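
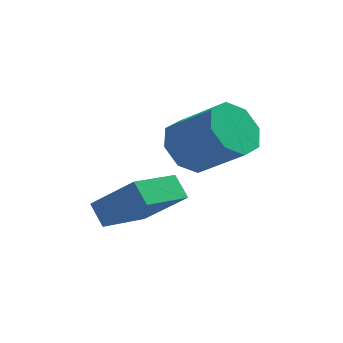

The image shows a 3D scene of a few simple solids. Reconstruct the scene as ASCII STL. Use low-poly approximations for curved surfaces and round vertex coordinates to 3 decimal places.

solid 
facet normal -0.733 0.317 -0.602
outer loop
vertex 2.246 -1.078 2.107
vertex 1.694 -1.776 2.411
vertex 1.855 -0.891 2.681
endloop
endfacet
facet normal 0.410 0.912 -0.018
outer loop
vertex 2.246 -1.078 2.107
vertex 1.855 -0.891 2.681
vertex 3.557 -1.646 3.185
endloop
endfacet
facet normal 0.410 0.912 -0.020
outer loop
vertex 3.557 -1.646 3.185
vertex 1.855 -0.891 2.681
vertex 3.167 -1.458 3.759
endloop
endfacet
facet normal 0.733 -0.317 0.602
outer loop
vertex 3.557 -1.646 3.185
vertex 3.167 -1.458 3.759
vertex 3.006 -2.344 3.489
endloop
endfacet
facet normal -0.733 0.317 -0.602
outer loop
vertex 1.855 -0.891 2.681
vertex 1.694 -1.776 2.411
vertex 1.37 -1.222 3.097
endloop
endfacet
facet normal -0.094 0.830 0.551
outer loop
vertex 1.855 -0.891 2.681
vertex 1.37 -1.222 3.097
vertex 3.167 -1.458 3.759
endloop
endfacet
facet normal -0.094 0.830 0.551
outer loop
vertex 3.167 -1.458 3.759
vertex 1.37 -1.222 3.097
vertex 2.682 -1.789 4.175
endloop
endfacet
facet normal 0.733 -0.317 0.602
outer loop
vertex 3.167 -1.458 3.759
vertex 2.682 -1.789 4.175
vertex 3.006 -2.344 3.489
endloop
endfacet
facet normal -0.733 0.317 -0.602
outer loop
vertex 1.37 -1.222 3.097
vertex 1.694 -1.776 2.411
vertex 1.075 -1.878 3.111
endloop
endfacet
facet normal -0.543 0.261 0.798
outer loop
vertex 1.37 -1.222 3.097
vertex 1.075 -1.878 3.111
vertex 2.682 -1.789 4.175
endloop
endfacet
facet normal -0.543 0.261 0.798
outer loop
vertex 2.682 -1.789 4.175
vertex 1.075 -1.878 3.111
vertex 2.387 -2.445 4.189
endloop
endfacet
facet normal 0.733 -0.317 0.602
outer loop
vertex 2.682 -1.789 4.175
vertex 2.387 -2.445 4.189
vertex 3.006 -2.344 3.489
endloop
endfacet
facet normal -0.733 0.316 -0.602
outer loop
vertex 1.075 -1.878 3.111
vertex 1.694 -1.776 2.411
vertex 1.143 -2.474 2.715
endloop
endfacet
facet normal -0.674 -0.461 0.578
outer loop
vertex 1.075 -1.878 3.111
vertex 1.143 -2.474 2.715
vertex 2.387 -2.445 4.189
endloop
endfacet
facet normal -0.674 -0.459 0.578
outer loop
vertex 2.387 -2.445 4.189
vertex 1.143 -2.474 2.715
vertex 2.454 -3.042 3.793
endloop
endfacet
facet normal 0.733 -0.317 0.602
outer loop
vertex 2.387 -2.445 4.189
vertex 2.454 -3.042 3.793
vertex 3.006 -2.344 3.489
endloop
endfacet
facet normal -0.733 0.317 -0.602
outer loop
vertex 1.143 -2.474 2.715
vertex 1.694 -1.776 2.411
vertex 1.533 -2.662 2.141
endloop
endfacet
facet normal -0.411 -0.911 0.019
outer loop
vertex 1.143 -2.474 2.715
vertex 1.533 -2.662 2.141
vertex 2.454 -3.042 3.793
endloop
endfacet
facet normal -0.409 -0.912 0.018
outer loop
vertex 2.454 -3.042 3.793
vertex 1.533 -2.662 2.141
vertex 2.845 -3.229 3.219
endloop
endfacet
facet normal 0.733 -0.317 0.602
outer loop
vertex 2.454 -3.042 3.793
vertex 2.845 -3.229 3.219
vertex 3.006 -2.344 3.489
endloop
endfacet
facet normal -0.733 0.317 -0.602
outer loop
vertex 1.533 -2.662 2.141
vertex 1.694 -1.776 2.411
vertex 2.018 -2.331 1.725
endloop
endfacet
facet normal 0.094 -0.830 -0.551
outer loop
vertex 1.533 -2.662 2.141
vertex 2.018 -2.331 1.725
vertex 2.845 -3.229 3.219
endloop
endfacet
facet normal 0.094 -0.830 -0.551
outer loop
vertex 2.845 -3.229 3.219
vertex 2.018 -2.331 1.725
vertex 3.33 -2.898 2.803
endloop
endfacet
facet normal 0.733 -0.317 0.602
outer loop
vertex 2.845 -3.229 3.219
vertex 3.33 -2.898 2.803
vertex 3.006 -2.344 3.489
endloop
endfacet
facet normal -0.733 0.317 -0.602
outer loop
vertex 2.018 -2.331 1.725
vertex 1.694 -1.776 2.411
vertex 2.313 -1.675 1.711
endloop
endfacet
facet normal 0.543 -0.261 -0.798
outer loop
vertex 2.018 -2.331 1.725
vertex 2.313 -1.675 1.711
vertex 3.33 -2.898 2.803
endloop
endfacet
facet normal 0.543 -0.261 -0.798
outer loop
vertex 3.33 -2.898 2.803
vertex 2.313 -1.675 1.711
vertex 3.625 -2.242 2.789
endloop
endfacet
facet normal 0.733 -0.317 0.602
outer loop
vertex 3.33 -2.898 2.803
vertex 3.625 -2.242 2.789
vertex 3.006 -2.344 3.489
endloop
endfacet
facet normal -0.733 0.317 -0.602
outer loop
vertex 2.313 -1.675 1.711
vertex 1.694 -1.776 2.411
vertex 2.246 -1.078 2.107
endloop
endfacet
facet normal 0.674 0.459 -0.579
outer loop
vertex 2.313 -1.675 1.711
vertex 2.246 -1.078 2.107
vertex 3.625 -2.242 2.789
endloop
endfacet
facet normal 0.674 0.461 -0.577
outer loop
vertex 3.625 -2.242 2.789
vertex 2.246 -1.078 2.107
vertex 3.557 -1.646 3.185
endloop
endfacet
facet normal 0.733 -0.316 0.602
outer loop
vertex 3.625 -2.242 2.789
vertex 3.557 -1.646 3.185
vertex 3.006 -2.344 3.489
endloop
endfacet
facet normal -0.495 -0.830 0.259
outer loop
vertex 0.526 -3.602 1.946
vertex -0.717 -3.221 0.791
vertex 0.942 -4.034 1.357
endloop
endfacet
facet normal 0.715 -0.218 0.665
outer loop
vertex 1.797 -2.599 0.909
vertex 0.526 -3.602 1.946
vertex 0.942 -4.034 1.357
endloop
endfacet
facet normal -0.495 -0.829 0.260
outer loop
vertex 0.942 -4.034 1.357
vertex -0.717 -3.221 0.791
vertex -0.302 -3.653 0.202
endloop
endfacet
facet normal 0.494 -0.513 -0.702
outer loop
vertex -0.302 -3.653 0.202
vertex 1.797 -2.599 0.909
vertex 0.942 -4.034 1.357
endloop
endfacet
facet normal -0.494 0.514 0.701
outer loop
vertex 0.526 -3.602 1.946
vertex 0.138 -1.786 0.343
vertex -0.717 -3.221 0.791
endloop
endfacet
facet normal 0.715 -0.219 0.664
outer loop
vertex 1.382 -2.167 1.498
vertex 0.526 -3.602 1.946
vertex 1.797 -2.599 0.909
endloop
endfacet
facet normal -0.494 0.514 0.702
outer loop
vertex 1.382 -2.167 1.498
vertex 0.138 -1.786 0.343
vertex 0.526 -3.602 1.946
endloop
endfacet
facet normal -0.715 0.219 -0.664
outer loop
vertex -0.717 -3.221 0.791
vertex 0.138 -1.786 0.343
vertex -0.302 -3.653 0.202
endloop
endfacet
facet normal 0.494 -0.514 -0.701
outer loop
vertex 0.554 -2.218 -0.246
vertex 1.797 -2.599 0.909
vertex -0.302 -3.653 0.202
endloop
endfacet
facet normal -0.714 0.219 -0.665
outer loop
vertex -0.302 -3.653 0.202
vertex 0.138 -1.786 0.343
vertex 0.554 -2.218 -0.246
endloop
endfacet
facet normal 0.495 0.829 -0.259
outer loop
vertex 0.554 -2.218 -0.246
vertex 1.382 -2.167 1.498
vertex 1.797 -2.599 0.909
endloop
endfacet
facet normal 0.495 0.830 -0.259
outer loop
vertex 0.138 -1.786 0.343
vertex 1.382 -2.167 1.498
vertex 0.554 -2.218 -0.246
endloop
endfacet

endsolid


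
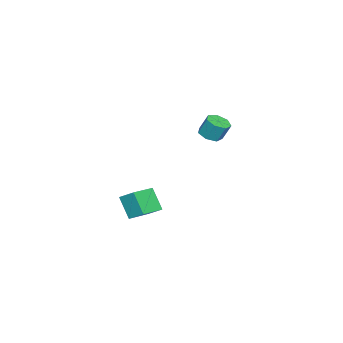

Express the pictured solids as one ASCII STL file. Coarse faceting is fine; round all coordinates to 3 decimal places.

solid 
facet normal -0.917 0.360 -0.174
outer loop
vertex 2.604 0.632 -2.489
vertex 3.123 1.36 -3.718
vertex 2.375 -0.248 -3.107
endloop
endfacet
facet normal -0.341 -0.479 0.809
outer loop
vertex 3.777 -0.8 -2.842
vertex 2.604 0.632 -2.489
vertex 2.375 -0.248 -3.107
endloop
endfacet
facet normal -0.917 0.360 -0.174
outer loop
vertex 2.375 -0.248 -3.107
vertex 3.123 1.36 -3.718
vertex 2.894 0.48 -4.336
endloop
endfacet
facet normal -0.209 -0.800 -0.562
outer loop
vertex 2.894 0.48 -4.336
vertex 3.777 -0.8 -2.842
vertex 2.375 -0.248 -3.107
endloop
endfacet
facet normal 0.209 0.800 0.562
outer loop
vertex 2.604 0.632 -2.489
vertex 4.525 0.808 -3.453
vertex 3.123 1.36 -3.718
endloop
endfacet
facet normal -0.341 -0.479 0.809
outer loop
vertex 4.006 0.08 -2.224
vertex 2.604 0.632 -2.489
vertex 3.777 -0.8 -2.842
endloop
endfacet
facet normal 0.209 0.800 0.562
outer loop
vertex 4.006 0.08 -2.224
vertex 4.525 0.808 -3.453
vertex 2.604 0.632 -2.489
endloop
endfacet
facet normal 0.341 0.479 -0.809
outer loop
vertex 3.123 1.36 -3.718
vertex 4.525 0.808 -3.453
vertex 2.894 0.48 -4.336
endloop
endfacet
facet normal -0.209 -0.800 -0.562
outer loop
vertex 4.296 -0.072 -4.071
vertex 3.777 -0.8 -2.842
vertex 2.894 0.48 -4.336
endloop
endfacet
facet normal 0.341 0.479 -0.809
outer loop
vertex 2.894 0.48 -4.336
vertex 4.525 0.808 -3.453
vertex 4.296 -0.072 -4.071
endloop
endfacet
facet normal 0.917 -0.360 0.174
outer loop
vertex 4.296 -0.072 -4.071
vertex 4.006 0.08 -2.224
vertex 3.777 -0.8 -2.842
endloop
endfacet
facet normal 0.917 -0.360 0.174
outer loop
vertex 4.525 0.808 -3.453
vertex 4.006 0.08 -2.224
vertex 4.296 -0.072 -4.071
endloop
endfacet
facet normal 0.004 -0.422 -0.907
outer loop
vertex -3.357 2.267 -1.504
vertex -3.828 1.726 -1.254
vertex -4.0 2.397 -1.567
endloop
endfacet
facet normal 0.219 0.884 -0.412
outer loop
vertex -3.357 2.267 -1.504
vertex -4.0 2.397 -1.567
vertex -3.361 2.775 -0.417
endloop
endfacet
facet normal 0.218 0.885 -0.412
outer loop
vertex -3.361 2.775 -0.417
vertex -4.0 2.397 -1.567
vertex -4.004 2.904 -0.48
endloop
endfacet
facet normal -0.004 0.424 0.906
outer loop
vertex -3.361 2.775 -0.417
vertex -4.004 2.904 -0.48
vertex -3.832 2.234 -0.166
endloop
endfacet
facet normal 0.003 -0.422 -0.907
outer loop
vertex -4.0 2.397 -1.567
vertex -3.828 1.726 -1.254
vertex -4.514 2.022 -1.394
endloop
endfacet
facet normal -0.626 0.706 -0.331
outer loop
vertex -4.0 2.397 -1.567
vertex -4.514 2.022 -1.394
vertex -4.004 2.904 -0.48
endloop
endfacet
facet normal -0.627 0.705 -0.331
outer loop
vertex -4.004 2.904 -0.48
vertex -4.514 2.022 -1.394
vertex -4.518 2.529 -0.306
endloop
endfacet
facet normal -0.003 0.424 0.906
outer loop
vertex -4.004 2.904 -0.48
vertex -4.518 2.529 -0.306
vertex -3.832 2.234 -0.166
endloop
endfacet
facet normal 0.003 -0.423 -0.906
outer loop
vertex -4.514 2.022 -1.394
vertex -3.828 1.726 -1.254
vertex -4.511 1.424 -1.115
endloop
endfacet
facet normal -1.000 -0.006 -0.001
outer loop
vertex -4.514 2.022 -1.394
vertex -4.511 1.424 -1.115
vertex -4.518 2.529 -0.306
endloop
endfacet
facet normal -1.000 -0.006 -0.001
outer loop
vertex -4.518 2.529 -0.306
vertex -4.511 1.424 -1.115
vertex -4.515 1.931 -0.028
endloop
endfacet
facet normal -0.004 0.422 0.907
outer loop
vertex -4.518 2.529 -0.306
vertex -4.515 1.931 -0.028
vertex -3.832 2.234 -0.166
endloop
endfacet
facet normal 0.002 -0.423 -0.906
outer loop
vertex -4.511 1.424 -1.115
vertex -3.828 1.726 -1.254
vertex -3.994 1.054 -0.941
endloop
endfacet
facet normal -0.620 -0.712 0.330
outer loop
vertex -4.511 1.424 -1.115
vertex -3.994 1.054 -0.941
vertex -4.515 1.931 -0.028
endloop
endfacet
facet normal -0.621 -0.712 0.329
outer loop
vertex -4.515 1.931 -0.028
vertex -3.994 1.054 -0.941
vertex -3.998 1.561 0.147
endloop
endfacet
facet normal -0.004 0.423 0.906
outer loop
vertex -4.515 1.931 -0.028
vertex -3.998 1.561 0.147
vertex -3.832 2.234 -0.166
endloop
endfacet
facet normal 0.003 -0.423 -0.906
outer loop
vertex -3.994 1.054 -0.941
vertex -3.828 1.726 -1.254
vertex -3.352 1.19 -1.002
endloop
endfacet
facet normal 0.226 -0.883 0.412
outer loop
vertex -3.994 1.054 -0.941
vertex -3.352 1.19 -1.002
vertex -3.998 1.561 0.147
endloop
endfacet
facet normal 0.227 -0.882 0.413
outer loop
vertex -3.998 1.561 0.147
vertex -3.352 1.19 -1.002
vertex -3.356 1.698 0.086
endloop
endfacet
facet normal -0.004 0.423 0.906
outer loop
vertex -3.998 1.561 0.147
vertex -3.356 1.698 0.086
vertex -3.832 2.234 -0.166
endloop
endfacet
facet normal 0.003 -0.423 -0.906
outer loop
vertex -3.352 1.19 -1.002
vertex -3.828 1.726 -1.254
vertex -3.068 1.73 -1.253
endloop
endfacet
facet normal 0.903 -0.389 0.185
outer loop
vertex -3.352 1.19 -1.002
vertex -3.068 1.73 -1.253
vertex -3.356 1.698 0.086
endloop
endfacet
facet normal 0.903 -0.389 0.185
outer loop
vertex -3.356 1.698 0.086
vertex -3.068 1.73 -1.253
vertex -3.072 2.238 -0.165
endloop
endfacet
facet normal -0.003 0.423 0.906
outer loop
vertex -3.356 1.698 0.086
vertex -3.072 2.238 -0.165
vertex -3.832 2.234 -0.166
endloop
endfacet
facet normal 0.003 -0.422 -0.907
outer loop
vertex -3.068 1.73 -1.253
vertex -3.828 1.726 -1.254
vertex -3.357 2.267 -1.504
endloop
endfacet
facet normal 0.899 0.398 -0.183
outer loop
vertex -3.068 1.73 -1.253
vertex -3.357 2.267 -1.504
vertex -3.072 2.238 -0.165
endloop
endfacet
facet normal 0.899 0.398 -0.183
outer loop
vertex -3.072 2.238 -0.165
vertex -3.357 2.267 -1.504
vertex -3.361 2.775 -0.417
endloop
endfacet
facet normal -0.003 0.423 0.906
outer loop
vertex -3.072 2.238 -0.165
vertex -3.361 2.775 -0.417
vertex -3.832 2.234 -0.166
endloop
endfacet

endsolid


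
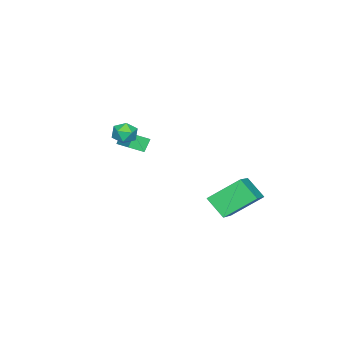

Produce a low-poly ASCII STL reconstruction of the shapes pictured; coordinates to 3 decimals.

solid 
facet normal -0.161 0.984 0.076
outer loop
vertex 1.95 -0.908 2.237
vertex 1.579 -1.012 2.801
vertex 2.252 -0.906 2.85
endloop
endfacet
facet normal 0.468 0.852 -0.234
outer loop
vertex 1.95 -0.908 2.237
vertex 2.252 -0.906 2.85
vertex 2.554 -1.217 2.321
endloop
endfacet
facet normal 0.348 0.459 -0.817
outer loop
vertex 1.95 -0.908 2.237
vertex 2.554 -1.217 2.321
vertex 2.067 -1.515 1.946
endloop
endfacet
facet normal -0.353 0.348 -0.868
outer loop
vertex 1.95 -0.908 2.237
vertex 2.067 -1.515 1.946
vertex 1.464 -1.388 2.242
endloop
endfacet
facet normal -0.668 0.674 -0.316
outer loop
vertex 1.95 -0.908 2.237
vertex 1.464 -1.388 2.242
vertex 1.579 -1.012 2.801
endloop
endfacet
facet normal 0.859 0.463 0.218
outer loop
vertex 2.554 -1.217 2.321
vertex 2.252 -0.906 2.85
vertex 2.556 -1.512 2.938
endloop
endfacet
facet normal -0.159 0.676 0.720
outer loop
vertex 2.252 -0.906 2.85
vertex 1.579 -1.012 2.801
vertex 1.953 -1.385 3.234
endloop
endfacet
facet normal -0.981 0.173 0.086
outer loop
vertex 1.579 -1.012 2.801
vertex 1.464 -1.388 2.242
vertex 1.466 -1.683 2.859
endloop
endfacet
facet normal -0.471 -0.354 -0.808
outer loop
vertex 1.464 -1.388 2.242
vertex 2.067 -1.515 1.946
vertex 1.768 -1.994 2.33
endloop
endfacet
facet normal 0.666 -0.175 -0.726
outer loop
vertex 2.067 -1.515 1.946
vertex 2.554 -1.217 2.321
vertex 2.441 -1.888 2.379
endloop
endfacet
facet normal 0.353 -0.348 0.868
outer loop
vertex 2.07 -1.992 2.943
vertex 2.556 -1.512 2.938
vertex 1.953 -1.385 3.234
endloop
endfacet
facet normal -0.348 -0.459 0.817
outer loop
vertex 2.07 -1.992 2.943
vertex 1.953 -1.385 3.234
vertex 1.466 -1.683 2.859
endloop
endfacet
facet normal -0.468 -0.852 0.234
outer loop
vertex 2.07 -1.992 2.943
vertex 1.466 -1.683 2.859
vertex 1.768 -1.994 2.33
endloop
endfacet
facet normal 0.161 -0.984 -0.076
outer loop
vertex 2.07 -1.992 2.943
vertex 1.768 -1.994 2.33
vertex 2.441 -1.888 2.379
endloop
endfacet
facet normal 0.668 -0.674 0.316
outer loop
vertex 2.07 -1.992 2.943
vertex 2.441 -1.888 2.379
vertex 2.556 -1.512 2.938
endloop
endfacet
facet normal 0.471 0.354 0.808
outer loop
vertex 1.953 -1.385 3.234
vertex 2.556 -1.512 2.938
vertex 2.252 -0.906 2.85
endloop
endfacet
facet normal -0.666 0.175 0.726
outer loop
vertex 1.466 -1.683 2.859
vertex 1.953 -1.385 3.234
vertex 1.579 -1.012 2.801
endloop
endfacet
facet normal -0.859 -0.463 -0.218
outer loop
vertex 1.768 -1.994 2.33
vertex 1.466 -1.683 2.859
vertex 1.464 -1.388 2.242
endloop
endfacet
facet normal 0.159 -0.676 -0.720
outer loop
vertex 2.441 -1.888 2.379
vertex 1.768 -1.994 2.33
vertex 2.067 -1.515 1.946
endloop
endfacet
facet normal 0.981 -0.173 -0.086
outer loop
vertex 2.556 -1.512 2.938
vertex 2.441 -1.888 2.379
vertex 2.554 -1.217 2.321
endloop
endfacet
facet normal -0.553 0.090 0.828
outer loop
vertex -0.238 -2.252 1.29
vertex -0.696 -1.641 0.918
vertex -1.598 -3.726 0.542
endloop
endfacet
facet normal 0.539 -0.720 0.437
outer loop
vertex -1.144 -3.799 -0.138
vertex -0.238 -2.252 1.29
vertex -1.598 -3.726 0.542
endloop
endfacet
facet normal -0.554 0.090 0.828
outer loop
vertex -1.598 -3.726 0.542
vertex -0.696 -1.641 0.918
vertex -2.056 -3.114 0.169
endloop
endfacet
facet normal -0.635 -0.689 -0.350
outer loop
vertex -2.056 -3.114 0.169
vertex -1.144 -3.799 -0.138
vertex -1.598 -3.726 0.542
endloop
endfacet
facet normal 0.635 0.689 0.350
outer loop
vertex -0.238 -2.252 1.29
vertex -0.242 -1.714 0.238
vertex -0.696 -1.641 0.918
endloop
endfacet
facet normal 0.538 -0.720 0.438
outer loop
vertex 0.216 -2.326 0.611
vertex -0.238 -2.252 1.29
vertex -1.144 -3.799 -0.138
endloop
endfacet
facet normal 0.635 0.689 0.350
outer loop
vertex 0.216 -2.326 0.611
vertex -0.242 -1.714 0.238
vertex -0.238 -2.252 1.29
endloop
endfacet
facet normal -0.539 0.720 -0.437
outer loop
vertex -0.696 -1.641 0.918
vertex -0.242 -1.714 0.238
vertex -2.056 -3.114 0.169
endloop
endfacet
facet normal -0.635 -0.689 -0.350
outer loop
vertex -1.602 -3.188 -0.51
vertex -1.144 -3.799 -0.138
vertex -2.056 -3.114 0.169
endloop
endfacet
facet normal -0.539 0.719 -0.439
outer loop
vertex -2.056 -3.114 0.169
vertex -0.242 -1.714 0.238
vertex -1.602 -3.188 -0.51
endloop
endfacet
facet normal 0.553 -0.090 -0.828
outer loop
vertex -1.602 -3.188 -0.51
vertex 0.216 -2.326 0.611
vertex -1.144 -3.799 -0.138
endloop
endfacet
facet normal 0.553 -0.090 -0.828
outer loop
vertex -0.242 -1.714 0.238
vertex 0.216 -2.326 0.611
vertex -1.602 -3.188 -0.51
endloop
endfacet
facet normal -0.870 -0.235 -0.433
outer loop
vertex -2.546 2.649 -1.501
vertex -2.351 3.638 -2.429
vertex -1.617 1.366 -2.671
endloop
endfacet
facet normal -0.142 -0.721 0.678
outer loop
vertex 0.071 1.822 -1.831
vertex -2.546 2.649 -1.501
vertex -1.617 1.366 -2.671
endloop
endfacet
facet normal -0.870 -0.235 -0.433
outer loop
vertex -1.617 1.366 -2.671
vertex -2.351 3.638 -2.429
vertex -1.422 2.354 -3.6
endloop
endfacet
facet normal 0.472 -0.652 -0.594
outer loop
vertex -1.422 2.354 -3.6
vertex 0.071 1.822 -1.831
vertex -1.617 1.366 -2.671
endloop
endfacet
facet normal -0.472 0.651 0.595
outer loop
vertex -2.546 2.649 -1.501
vertex -0.663 4.094 -1.589
vertex -2.351 3.638 -2.429
endloop
endfacet
facet normal -0.142 -0.721 0.678
outer loop
vertex -0.858 3.106 -0.66
vertex -2.546 2.649 -1.501
vertex 0.071 1.822 -1.831
endloop
endfacet
facet normal -0.472 0.652 0.594
outer loop
vertex -0.858 3.106 -0.66
vertex -0.663 4.094 -1.589
vertex -2.546 2.649 -1.501
endloop
endfacet
facet normal 0.142 0.721 -0.678
outer loop
vertex -2.351 3.638 -2.429
vertex -0.663 4.094 -1.589
vertex -1.422 2.354 -3.6
endloop
endfacet
facet normal 0.472 -0.651 -0.594
outer loop
vertex 0.266 2.811 -2.759
vertex 0.071 1.822 -1.831
vertex -1.422 2.354 -3.6
endloop
endfacet
facet normal 0.142 0.721 -0.678
outer loop
vertex -1.422 2.354 -3.6
vertex -0.663 4.094 -1.589
vertex 0.266 2.811 -2.759
endloop
endfacet
facet normal 0.870 0.235 0.433
outer loop
vertex 0.266 2.811 -2.759
vertex -0.858 3.106 -0.66
vertex 0.071 1.822 -1.831
endloop
endfacet
facet normal 0.870 0.235 0.433
outer loop
vertex -0.663 4.094 -1.589
vertex -0.858 3.106 -0.66
vertex 0.266 2.811 -2.759
endloop
endfacet

endsolid


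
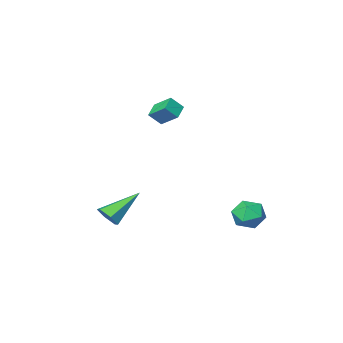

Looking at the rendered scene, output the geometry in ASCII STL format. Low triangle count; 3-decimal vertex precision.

solid 
facet normal -0.663 0.237 -0.710
outer loop
vertex -1.207 0.052 3.613
vertex -0.592 0.574 3.213
vertex -0.845 -0.868 2.969
endloop
endfacet
facet normal -0.683 -0.580 0.444
outer loop
vertex -0.268 -1.074 3.587
vertex -1.207 0.052 3.613
vertex -0.845 -0.868 2.969
endloop
endfacet
facet normal -0.663 0.237 -0.711
outer loop
vertex -0.845 -0.868 2.969
vertex -0.592 0.574 3.213
vertex -0.23 -0.347 2.569
endloop
endfacet
facet normal 0.306 -0.780 -0.546
outer loop
vertex -0.23 -0.347 2.569
vertex -0.268 -1.074 3.587
vertex -0.845 -0.868 2.969
endloop
endfacet
facet normal -0.307 0.780 0.546
outer loop
vertex -1.207 0.052 3.613
vertex -0.015 0.368 3.831
vertex -0.592 0.574 3.213
endloop
endfacet
facet normal -0.683 -0.580 0.445
outer loop
vertex -0.63 -0.153 4.231
vertex -1.207 0.052 3.613
vertex -0.268 -1.074 3.587
endloop
endfacet
facet normal -0.307 0.780 0.545
outer loop
vertex -0.63 -0.153 4.231
vertex -0.015 0.368 3.831
vertex -1.207 0.052 3.613
endloop
endfacet
facet normal 0.683 0.579 -0.445
outer loop
vertex -0.592 0.574 3.213
vertex -0.015 0.368 3.831
vertex -0.23 -0.347 2.569
endloop
endfacet
facet normal 0.307 -0.780 -0.545
outer loop
vertex 0.347 -0.552 3.187
vertex -0.268 -1.074 3.587
vertex -0.23 -0.347 2.569
endloop
endfacet
facet normal 0.682 0.580 -0.445
outer loop
vertex -0.23 -0.347 2.569
vertex -0.015 0.368 3.831
vertex 0.347 -0.552 3.187
endloop
endfacet
facet normal 0.663 -0.236 0.711
outer loop
vertex 0.347 -0.552 3.187
vertex -0.63 -0.153 4.231
vertex -0.268 -1.074 3.587
endloop
endfacet
facet normal 0.663 -0.237 0.711
outer loop
vertex -0.015 0.368 3.831
vertex -0.63 -0.153 4.231
vertex 0.347 -0.552 3.187
endloop
endfacet
facet normal 0.817 0.007 -0.576
outer loop
vertex 3.714 0.978 -1.663
vertex 3.312 0.927 -2.234
vertex 3.484 1.557 -1.982
endloop
endfacet
facet normal 0.224 0.537 0.813
outer loop
vertex 3.714 0.978 -1.663
vertex 3.484 1.557 -1.982
vertex 1.628 0.913 -1.046
endloop
endfacet
facet normal 0.817 0.007 -0.576
outer loop
vertex 3.484 1.557 -1.982
vertex 3.312 0.927 -2.234
vertex 3.082 1.506 -2.553
endloop
endfacet
facet normal -0.276 0.955 0.109
outer loop
vertex 3.484 1.557 -1.982
vertex 3.082 1.506 -2.553
vertex 1.628 0.913 -1.046
endloop
endfacet
facet normal 0.816 0.006 -0.578
outer loop
vertex 3.082 1.506 -2.553
vertex 3.312 0.927 -2.234
vertex 2.909 0.876 -2.804
endloop
endfacet
facet normal -0.731 0.416 -0.541
outer loop
vertex 3.082 1.506 -2.553
vertex 2.909 0.876 -2.804
vertex 1.628 0.913 -1.046
endloop
endfacet
facet normal 0.816 0.007 -0.578
outer loop
vertex 2.909 0.876 -2.804
vertex 3.312 0.927 -2.234
vertex 3.139 0.297 -2.486
endloop
endfacet
facet normal -0.685 -0.540 -0.488
outer loop
vertex 2.909 0.876 -2.804
vertex 3.139 0.297 -2.486
vertex 1.628 0.913 -1.046
endloop
endfacet
facet normal 0.817 0.006 -0.576
outer loop
vertex 3.139 0.297 -2.486
vertex 3.312 0.927 -2.234
vertex 3.541 0.348 -1.915
endloop
endfacet
facet normal -0.185 -0.959 0.216
outer loop
vertex 3.139 0.297 -2.486
vertex 3.541 0.348 -1.915
vertex 1.628 0.913 -1.046
endloop
endfacet
facet normal 0.817 0.006 -0.576
outer loop
vertex 3.541 0.348 -1.915
vertex 3.312 0.927 -2.234
vertex 3.714 0.978 -1.663
endloop
endfacet
facet normal 0.269 -0.421 0.866
outer loop
vertex 3.541 0.348 -1.915
vertex 3.714 0.978 -1.663
vertex 1.628 0.913 -1.046
endloop
endfacet
facet normal -0.466 0.788 -0.402
outer loop
vertex -3.112 3.302 -3.45
vertex -3.873 3.087 -2.989
vertex -3.253 3.645 -2.614
endloop
endfacet
facet normal 0.232 0.913 -0.335
outer loop
vertex -3.112 3.302 -3.45
vertex -3.253 3.645 -2.614
vertex -2.422 3.346 -2.852
endloop
endfacet
facet normal 0.582 0.410 -0.702
outer loop
vertex -3.112 3.302 -3.45
vertex -2.422 3.346 -2.852
vertex -2.528 2.603 -3.374
endloop
endfacet
facet normal 0.099 -0.026 -0.995
outer loop
vertex -3.112 3.302 -3.45
vertex -2.528 2.603 -3.374
vertex -3.425 2.443 -3.459
endloop
endfacet
facet normal -0.549 0.209 -0.809
outer loop
vertex -3.112 3.302 -3.45
vertex -3.425 2.443 -3.459
vertex -3.873 3.087 -2.989
endloop
endfacet
facet normal 0.405 0.843 0.354
outer loop
vertex -2.422 3.346 -2.852
vertex -3.253 3.645 -2.614
vertex -2.755 3.157 -2.021
endloop
endfacet
facet normal -0.727 0.641 0.247
outer loop
vertex -3.253 3.645 -2.614
vertex -3.873 3.087 -2.989
vertex -3.652 2.997 -2.106
endloop
endfacet
facet normal -0.861 -0.298 -0.413
outer loop
vertex -3.873 3.087 -2.989
vertex -3.425 2.443 -3.459
vertex -3.758 2.254 -2.628
endloop
endfacet
facet normal 0.188 -0.675 -0.713
outer loop
vertex -3.425 2.443 -3.459
vertex -2.528 2.603 -3.374
vertex -2.927 1.955 -2.866
endloop
endfacet
facet normal 0.970 0.030 -0.240
outer loop
vertex -2.528 2.603 -3.374
vertex -2.422 3.346 -2.852
vertex -2.307 2.513 -2.491
endloop
endfacet
facet normal -0.099 0.026 0.995
outer loop
vertex -3.068 2.298 -2.03
vertex -2.755 3.157 -2.021
vertex -3.652 2.997 -2.106
endloop
endfacet
facet normal -0.582 -0.410 0.702
outer loop
vertex -3.068 2.298 -2.03
vertex -3.652 2.997 -2.106
vertex -3.758 2.254 -2.628
endloop
endfacet
facet normal -0.232 -0.913 0.335
outer loop
vertex -3.068 2.298 -2.03
vertex -3.758 2.254 -2.628
vertex -2.927 1.955 -2.866
endloop
endfacet
facet normal 0.466 -0.788 0.402
outer loop
vertex -3.068 2.298 -2.03
vertex -2.927 1.955 -2.866
vertex -2.307 2.513 -2.491
endloop
endfacet
facet normal 0.549 -0.209 0.809
outer loop
vertex -3.068 2.298 -2.03
vertex -2.307 2.513 -2.491
vertex -2.755 3.157 -2.021
endloop
endfacet
facet normal -0.188 0.675 0.713
outer loop
vertex -3.652 2.997 -2.106
vertex -2.755 3.157 -2.021
vertex -3.253 3.645 -2.614
endloop
endfacet
facet normal -0.970 -0.030 0.240
outer loop
vertex -3.758 2.254 -2.628
vertex -3.652 2.997 -2.106
vertex -3.873 3.087 -2.989
endloop
endfacet
facet normal -0.405 -0.843 -0.354
outer loop
vertex -2.927 1.955 -2.866
vertex -3.758 2.254 -2.628
vertex -3.425 2.443 -3.459
endloop
endfacet
facet normal 0.727 -0.641 -0.247
outer loop
vertex -2.307 2.513 -2.491
vertex -2.927 1.955 -2.866
vertex -2.528 2.603 -3.374
endloop
endfacet
facet normal 0.861 0.298 0.413
outer loop
vertex -2.755 3.157 -2.021
vertex -2.307 2.513 -2.491
vertex -2.422 3.346 -2.852
endloop
endfacet

endsolid


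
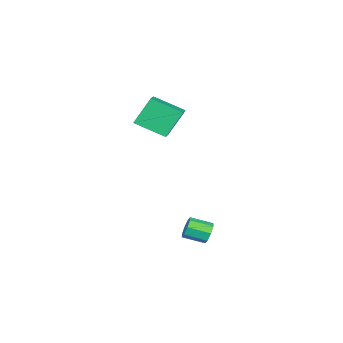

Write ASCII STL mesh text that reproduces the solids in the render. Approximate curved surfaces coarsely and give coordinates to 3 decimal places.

solid 
facet normal -0.467 0.822 -0.328
outer loop
vertex 1.845 2.274 -4.729
vertex 1.472 2.303 -4.125
vertex 2.093 2.568 -4.345
endloop
endfacet
facet normal 0.757 0.181 -0.627
outer loop
vertex 1.845 2.274 -4.729
vertex 2.093 2.568 -4.345
vertex 2.46 1.189 -4.299
endloop
endfacet
facet normal 0.757 0.180 -0.628
outer loop
vertex 2.46 1.189 -4.299
vertex 2.093 2.568 -4.345
vertex 2.709 1.482 -3.915
endloop
endfacet
facet normal 0.466 -0.823 0.325
outer loop
vertex 2.46 1.189 -4.299
vertex 2.709 1.482 -3.915
vertex 2.088 1.217 -3.695
endloop
endfacet
facet normal -0.466 0.822 -0.326
outer loop
vertex 2.093 2.568 -4.345
vertex 1.472 2.303 -4.125
vertex 1.978 2.706 -3.832
endloop
endfacet
facet normal 0.859 0.509 0.056
outer loop
vertex 2.093 2.568 -4.345
vertex 1.978 2.706 -3.832
vertex 2.709 1.482 -3.915
endloop
endfacet
facet normal 0.859 0.509 0.056
outer loop
vertex 2.709 1.482 -3.915
vertex 1.978 2.706 -3.832
vertex 2.594 1.62 -3.402
endloop
endfacet
facet normal 0.466 -0.822 0.326
outer loop
vertex 2.709 1.482 -3.915
vertex 2.594 1.62 -3.402
vertex 2.088 1.217 -3.695
endloop
endfacet
facet normal -0.466 0.822 -0.326
outer loop
vertex 1.978 2.706 -3.832
vertex 1.472 2.303 -4.125
vertex 1.567 2.608 -3.491
endloop
endfacet
facet normal 0.458 0.539 0.707
outer loop
vertex 1.978 2.706 -3.832
vertex 1.567 2.608 -3.491
vertex 2.594 1.62 -3.402
endloop
endfacet
facet normal 0.457 0.539 0.707
outer loop
vertex 2.594 1.62 -3.402
vertex 1.567 2.608 -3.491
vertex 2.182 1.522 -3.061
endloop
endfacet
facet normal 0.466 -0.822 0.327
outer loop
vertex 2.594 1.62 -3.402
vertex 2.182 1.522 -3.061
vertex 2.088 1.217 -3.695
endloop
endfacet
facet normal -0.467 0.822 -0.326
outer loop
vertex 1.567 2.608 -3.491
vertex 1.472 2.303 -4.125
vertex 1.1 2.331 -3.521
endloop
endfacet
facet normal -0.211 0.254 0.944
outer loop
vertex 1.567 2.608 -3.491
vertex 1.1 2.331 -3.521
vertex 2.182 1.522 -3.061
endloop
endfacet
facet normal -0.211 0.254 0.944
outer loop
vertex 2.182 1.522 -3.061
vertex 1.1 2.331 -3.521
vertex 1.715 1.246 -3.091
endloop
endfacet
facet normal 0.465 -0.823 0.327
outer loop
vertex 2.182 1.522 -3.061
vertex 1.715 1.246 -3.091
vertex 2.088 1.217 -3.695
endloop
endfacet
facet normal -0.466 0.823 -0.325
outer loop
vertex 1.1 2.331 -3.521
vertex 1.472 2.303 -4.125
vertex 0.851 2.038 -3.905
endloop
endfacet
facet normal -0.757 -0.180 0.628
outer loop
vertex 1.1 2.331 -3.521
vertex 0.851 2.038 -3.905
vertex 1.715 1.246 -3.091
endloop
endfacet
facet normal -0.757 -0.181 0.628
outer loop
vertex 1.715 1.246 -3.091
vertex 0.851 2.038 -3.905
vertex 1.467 0.952 -3.475
endloop
endfacet
facet normal 0.467 -0.822 0.328
outer loop
vertex 1.715 1.246 -3.091
vertex 1.467 0.952 -3.475
vertex 2.088 1.217 -3.695
endloop
endfacet
facet normal -0.466 0.822 -0.326
outer loop
vertex 0.851 2.038 -3.905
vertex 1.472 2.303 -4.125
vertex 0.966 1.9 -4.418
endloop
endfacet
facet normal -0.859 -0.509 -0.056
outer loop
vertex 0.851 2.038 -3.905
vertex 0.966 1.9 -4.418
vertex 1.467 0.952 -3.475
endloop
endfacet
facet normal -0.859 -0.509 -0.056
outer loop
vertex 1.467 0.952 -3.475
vertex 0.966 1.9 -4.418
vertex 1.582 0.814 -3.988
endloop
endfacet
facet normal 0.466 -0.822 0.326
outer loop
vertex 1.467 0.952 -3.475
vertex 1.582 0.814 -3.988
vertex 2.088 1.217 -3.695
endloop
endfacet
facet normal -0.466 0.822 -0.327
outer loop
vertex 0.966 1.9 -4.418
vertex 1.472 2.303 -4.125
vertex 1.378 1.998 -4.759
endloop
endfacet
facet normal -0.457 -0.539 -0.707
outer loop
vertex 0.966 1.9 -4.418
vertex 1.378 1.998 -4.759
vertex 1.582 0.814 -3.988
endloop
endfacet
facet normal -0.458 -0.539 -0.707
outer loop
vertex 1.582 0.814 -3.988
vertex 1.378 1.998 -4.759
vertex 1.993 0.912 -4.329
endloop
endfacet
facet normal 0.466 -0.822 0.326
outer loop
vertex 1.582 0.814 -3.988
vertex 1.993 0.912 -4.329
vertex 2.088 1.217 -3.695
endloop
endfacet
facet normal -0.465 0.823 -0.327
outer loop
vertex 1.378 1.998 -4.759
vertex 1.472 2.303 -4.125
vertex 1.845 2.274 -4.729
endloop
endfacet
facet normal 0.211 -0.254 -0.944
outer loop
vertex 1.378 1.998 -4.759
vertex 1.845 2.274 -4.729
vertex 1.993 0.912 -4.329
endloop
endfacet
facet normal 0.211 -0.254 -0.944
outer loop
vertex 1.993 0.912 -4.329
vertex 1.845 2.274 -4.729
vertex 2.46 1.189 -4.299
endloop
endfacet
facet normal 0.467 -0.822 0.326
outer loop
vertex 1.993 0.912 -4.329
vertex 2.46 1.189 -4.299
vertex 2.088 1.217 -3.695
endloop
endfacet
facet normal -0.409 0.311 0.858
outer loop
vertex -1.416 -3.068 4.012
vertex -0.255 -2.495 4.358
vertex -1.998 -1.345 3.11
endloop
endfacet
facet normal -0.867 -0.427 -0.257
outer loop
vertex -1.185 -1.965 1.402
vertex -1.416 -3.068 4.012
vertex -1.998 -1.345 3.11
endloop
endfacet
facet normal -0.409 0.312 0.858
outer loop
vertex -1.998 -1.345 3.11
vertex -0.255 -2.495 4.358
vertex -0.837 -0.772 3.455
endloop
endfacet
facet normal -0.287 0.849 -0.445
outer loop
vertex -0.837 -0.772 3.455
vertex -1.185 -1.965 1.402
vertex -1.998 -1.345 3.11
endloop
endfacet
facet normal 0.286 -0.849 0.444
outer loop
vertex -1.416 -3.068 4.012
vertex 0.558 -3.115 2.65
vertex -0.255 -2.495 4.358
endloop
endfacet
facet normal -0.867 -0.428 -0.257
outer loop
vertex -0.603 -3.688 2.305
vertex -1.416 -3.068 4.012
vertex -1.185 -1.965 1.402
endloop
endfacet
facet normal 0.287 -0.849 0.445
outer loop
vertex -0.603 -3.688 2.305
vertex 0.558 -3.115 2.65
vertex -1.416 -3.068 4.012
endloop
endfacet
facet normal 0.867 0.428 0.257
outer loop
vertex -0.255 -2.495 4.358
vertex 0.558 -3.115 2.65
vertex -0.837 -0.772 3.455
endloop
endfacet
facet normal -0.286 0.849 -0.445
outer loop
vertex -0.024 -1.392 1.748
vertex -1.185 -1.965 1.402
vertex -0.837 -0.772 3.455
endloop
endfacet
facet normal 0.867 0.427 0.257
outer loop
vertex -0.837 -0.772 3.455
vertex 0.558 -3.115 2.65
vertex -0.024 -1.392 1.748
endloop
endfacet
facet normal 0.409 -0.311 -0.858
outer loop
vertex -0.024 -1.392 1.748
vertex -0.603 -3.688 2.305
vertex -1.185 -1.965 1.402
endloop
endfacet
facet normal 0.409 -0.311 -0.858
outer loop
vertex 0.558 -3.115 2.65
vertex -0.603 -3.688 2.305
vertex -0.024 -1.392 1.748
endloop
endfacet

endsolid


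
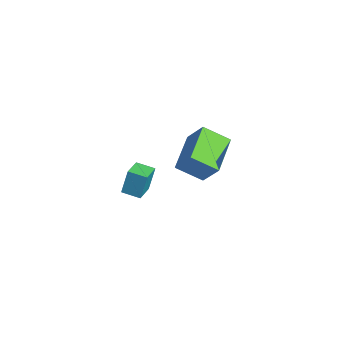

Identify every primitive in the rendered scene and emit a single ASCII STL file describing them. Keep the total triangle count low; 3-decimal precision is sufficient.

solid 
facet normal -0.834 0.542 -0.103
outer loop
vertex -3.532 -3.389 -1.672
vertex -3.014 -2.627 -1.856
vertex -3.564 -3.697 -3.037
endloop
endfacet
facet normal -0.551 -0.811 0.196
outer loop
vertex -2.646 -4.293 -2.924
vertex -3.532 -3.389 -1.672
vertex -3.564 -3.697 -3.037
endloop
endfacet
facet normal -0.834 0.542 -0.103
outer loop
vertex -3.564 -3.697 -3.037
vertex -3.014 -2.627 -1.856
vertex -3.046 -2.935 -3.221
endloop
endfacet
facet normal -0.023 -0.220 -0.975
outer loop
vertex -3.046 -2.935 -3.221
vertex -2.646 -4.293 -2.924
vertex -3.564 -3.697 -3.037
endloop
endfacet
facet normal 0.023 0.220 0.975
outer loop
vertex -3.532 -3.389 -1.672
vertex -2.096 -3.223 -1.743
vertex -3.014 -2.627 -1.856
endloop
endfacet
facet normal -0.551 -0.811 0.196
outer loop
vertex -2.614 -3.985 -1.559
vertex -3.532 -3.389 -1.672
vertex -2.646 -4.293 -2.924
endloop
endfacet
facet normal 0.023 0.220 0.975
outer loop
vertex -2.614 -3.985 -1.559
vertex -2.096 -3.223 -1.743
vertex -3.532 -3.389 -1.672
endloop
endfacet
facet normal 0.551 0.811 -0.196
outer loop
vertex -3.014 -2.627 -1.856
vertex -2.096 -3.223 -1.743
vertex -3.046 -2.935 -3.221
endloop
endfacet
facet normal -0.023 -0.220 -0.975
outer loop
vertex -2.128 -3.531 -3.108
vertex -2.646 -4.293 -2.924
vertex -3.046 -2.935 -3.221
endloop
endfacet
facet normal 0.551 0.811 -0.196
outer loop
vertex -3.046 -2.935 -3.221
vertex -2.096 -3.223 -1.743
vertex -2.128 -3.531 -3.108
endloop
endfacet
facet normal 0.834 -0.542 0.103
outer loop
vertex -2.128 -3.531 -3.108
vertex -2.614 -3.985 -1.559
vertex -2.646 -4.293 -2.924
endloop
endfacet
facet normal 0.834 -0.542 0.103
outer loop
vertex -2.096 -3.223 -1.743
vertex -2.614 -3.985 -1.559
vertex -2.128 -3.531 -3.108
endloop
endfacet
facet normal -0.532 -0.361 -0.766
outer loop
vertex 1.024 -2.171 2.852
vertex 1.363 -1.048 2.088
vertex 2.639 -3.119 2.178
endloop
endfacet
facet normal -0.243 -0.802 0.546
outer loop
vertex 3.357 -2.632 3.212
vertex 1.024 -2.171 2.852
vertex 2.639 -3.119 2.178
endloop
endfacet
facet normal -0.532 -0.361 -0.766
outer loop
vertex 2.639 -3.119 2.178
vertex 1.363 -1.048 2.088
vertex 2.978 -1.996 1.413
endloop
endfacet
facet normal 0.811 -0.476 -0.339
outer loop
vertex 2.978 -1.996 1.413
vertex 3.357 -2.632 3.212
vertex 2.639 -3.119 2.178
endloop
endfacet
facet normal -0.811 0.476 0.339
outer loop
vertex 1.024 -2.171 2.852
vertex 2.081 -0.561 3.122
vertex 1.363 -1.048 2.088
endloop
endfacet
facet normal -0.243 -0.802 0.546
outer loop
vertex 1.742 -1.684 3.887
vertex 1.024 -2.171 2.852
vertex 3.357 -2.632 3.212
endloop
endfacet
facet normal -0.812 0.476 0.339
outer loop
vertex 1.742 -1.684 3.887
vertex 2.081 -0.561 3.122
vertex 1.024 -2.171 2.852
endloop
endfacet
facet normal 0.242 0.802 -0.546
outer loop
vertex 1.363 -1.048 2.088
vertex 2.081 -0.561 3.122
vertex 2.978 -1.996 1.413
endloop
endfacet
facet normal 0.812 -0.476 -0.339
outer loop
vertex 3.696 -1.509 2.448
vertex 3.357 -2.632 3.212
vertex 2.978 -1.996 1.413
endloop
endfacet
facet normal 0.243 0.802 -0.546
outer loop
vertex 2.978 -1.996 1.413
vertex 2.081 -0.561 3.122
vertex 3.696 -1.509 2.448
endloop
endfacet
facet normal 0.532 0.361 0.766
outer loop
vertex 3.696 -1.509 2.448
vertex 1.742 -1.684 3.887
vertex 3.357 -2.632 3.212
endloop
endfacet
facet normal 0.532 0.361 0.766
outer loop
vertex 2.081 -0.561 3.122
vertex 1.742 -1.684 3.887
vertex 3.696 -1.509 2.448
endloop
endfacet

endsolid


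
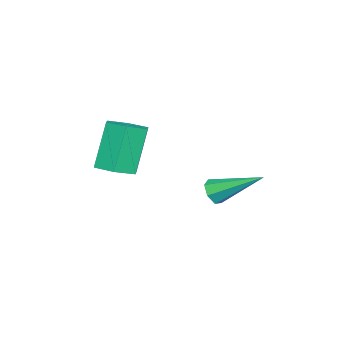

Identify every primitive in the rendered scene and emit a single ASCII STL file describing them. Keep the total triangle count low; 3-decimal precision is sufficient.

solid 
facet normal 0.087 -0.866 -0.492
outer loop
vertex 2.289 1.646 -1.305
vertex 1.999 1.872 -1.754
vertex 2.57 1.873 -1.655
endloop
endfacet
facet normal 0.778 0.006 0.629
outer loop
vertex 2.289 1.646 -1.305
vertex 2.57 1.873 -1.655
vertex 1.821 3.648 -0.746
endloop
endfacet
facet normal 0.087 -0.867 -0.491
outer loop
vertex 2.57 1.873 -1.655
vertex 1.999 1.872 -1.754
vertex 2.421 2.098 -2.079
endloop
endfacet
facet normal 0.900 0.426 -0.090
outer loop
vertex 2.57 1.873 -1.655
vertex 2.421 2.098 -2.079
vertex 1.821 3.648 -0.746
endloop
endfacet
facet normal 0.087 -0.867 -0.490
outer loop
vertex 2.421 2.098 -2.079
vertex 1.999 1.872 -1.754
vertex 1.954 2.153 -2.259
endloop
endfacet
facet normal 0.331 0.686 -0.648
outer loop
vertex 2.421 2.098 -2.079
vertex 1.954 2.153 -2.259
vertex 1.821 3.648 -0.746
endloop
endfacet
facet normal 0.086 -0.867 -0.490
outer loop
vertex 1.954 2.153 -2.259
vertex 1.999 1.872 -1.754
vertex 1.52 1.996 -2.057
endloop
endfacet
facet normal -0.506 0.591 -0.628
outer loop
vertex 1.954 2.153 -2.259
vertex 1.52 1.996 -2.057
vertex 1.821 3.648 -0.746
endloop
endfacet
facet normal 0.086 -0.867 -0.491
outer loop
vertex 1.52 1.996 -2.057
vertex 1.999 1.872 -1.754
vertex 1.447 1.745 -1.627
endloop
endfacet
facet normal -0.976 0.211 -0.042
outer loop
vertex 1.52 1.996 -2.057
vertex 1.447 1.745 -1.627
vertex 1.821 3.648 -0.746
endloop
endfacet
facet normal 0.086 -0.867 -0.492
outer loop
vertex 1.447 1.745 -1.627
vertex 1.999 1.872 -1.754
vertex 1.789 1.589 -1.292
endloop
endfacet
facet normal -0.728 -0.165 0.666
outer loop
vertex 1.447 1.745 -1.627
vertex 1.789 1.589 -1.292
vertex 1.821 3.648 -0.746
endloop
endfacet
facet normal 0.086 -0.867 -0.492
outer loop
vertex 1.789 1.589 -1.292
vertex 1.999 1.872 -1.754
vertex 2.289 1.646 -1.305
endloop
endfacet
facet normal 0.054 -0.257 0.965
outer loop
vertex 1.789 1.589 -1.292
vertex 2.289 1.646 -1.305
vertex 1.821 3.648 -0.746
endloop
endfacet
facet normal 0.395 -0.053 -0.917
outer loop
vertex 3.836 -1.818 -0.408
vertex 3.251 -1.285 -0.691
vertex 3.98 -0.99 -0.394
endloop
endfacet
facet normal 0.902 -0.164 0.398
outer loop
vertex 3.836 -1.818 -0.408
vertex 3.98 -0.99 -0.394
vertex 3.034 -1.708 1.454
endloop
endfacet
facet normal 0.902 -0.163 0.399
outer loop
vertex 3.034 -1.708 1.454
vertex 3.98 -0.99 -0.394
vertex 3.178 -0.88 1.467
endloop
endfacet
facet normal -0.394 0.054 0.917
outer loop
vertex 3.034 -1.708 1.454
vertex 3.178 -0.88 1.467
vertex 2.449 -1.175 1.171
endloop
endfacet
facet normal 0.396 -0.054 -0.917
outer loop
vertex 3.98 -0.99 -0.394
vertex 3.251 -1.285 -0.691
vertex 3.395 -0.458 -0.678
endloop
endfacet
facet normal 0.599 0.772 0.212
outer loop
vertex 3.98 -0.99 -0.394
vertex 3.395 -0.458 -0.678
vertex 3.178 -0.88 1.467
endloop
endfacet
facet normal 0.599 0.772 0.212
outer loop
vertex 3.178 -0.88 1.467
vertex 3.395 -0.458 -0.678
vertex 2.593 -0.348 1.184
endloop
endfacet
facet normal -0.394 0.054 0.917
outer loop
vertex 3.178 -0.88 1.467
vertex 2.593 -0.348 1.184
vertex 2.449 -1.175 1.171
endloop
endfacet
facet normal 0.394 -0.054 -0.917
outer loop
vertex 3.395 -0.458 -0.678
vertex 3.251 -1.285 -0.691
vertex 2.666 -0.752 -0.974
endloop
endfacet
facet normal -0.302 0.935 -0.185
outer loop
vertex 3.395 -0.458 -0.678
vertex 2.666 -0.752 -0.974
vertex 2.593 -0.348 1.184
endloop
endfacet
facet normal -0.302 0.935 -0.185
outer loop
vertex 2.593 -0.348 1.184
vertex 2.666 -0.752 -0.974
vertex 1.864 -0.642 0.888
endloop
endfacet
facet normal -0.394 0.054 0.917
outer loop
vertex 2.593 -0.348 1.184
vertex 1.864 -0.642 0.888
vertex 2.449 -1.175 1.171
endloop
endfacet
facet normal 0.394 -0.054 -0.917
outer loop
vertex 2.666 -0.752 -0.974
vertex 3.251 -1.285 -0.691
vertex 2.522 -1.58 -0.987
endloop
endfacet
facet normal -0.903 0.163 -0.398
outer loop
vertex 2.666 -0.752 -0.974
vertex 2.522 -1.58 -0.987
vertex 1.864 -0.642 0.888
endloop
endfacet
facet normal -0.902 0.164 -0.399
outer loop
vertex 1.864 -0.642 0.888
vertex 2.522 -1.58 -0.987
vertex 1.72 -1.47 0.874
endloop
endfacet
facet normal -0.395 0.053 0.917
outer loop
vertex 1.864 -0.642 0.888
vertex 1.72 -1.47 0.874
vertex 2.449 -1.175 1.171
endloop
endfacet
facet normal 0.394 -0.054 -0.917
outer loop
vertex 2.522 -1.58 -0.987
vertex 3.251 -1.285 -0.691
vertex 3.107 -2.112 -0.704
endloop
endfacet
facet normal -0.599 -0.772 -0.213
outer loop
vertex 2.522 -1.58 -0.987
vertex 3.107 -2.112 -0.704
vertex 1.72 -1.47 0.874
endloop
endfacet
facet normal -0.599 -0.772 -0.212
outer loop
vertex 1.72 -1.47 0.874
vertex 3.107 -2.112 -0.704
vertex 2.305 -2.002 1.158
endloop
endfacet
facet normal -0.396 0.054 0.917
outer loop
vertex 1.72 -1.47 0.874
vertex 2.305 -2.002 1.158
vertex 2.449 -1.175 1.171
endloop
endfacet
facet normal 0.394 -0.054 -0.917
outer loop
vertex 3.107 -2.112 -0.704
vertex 3.251 -1.285 -0.691
vertex 3.836 -1.818 -0.408
endloop
endfacet
facet normal 0.302 -0.935 0.185
outer loop
vertex 3.107 -2.112 -0.704
vertex 3.836 -1.818 -0.408
vertex 2.305 -2.002 1.158
endloop
endfacet
facet normal 0.302 -0.935 0.185
outer loop
vertex 2.305 -2.002 1.158
vertex 3.836 -1.818 -0.408
vertex 3.034 -1.708 1.454
endloop
endfacet
facet normal -0.394 0.054 0.917
outer loop
vertex 2.305 -2.002 1.158
vertex 3.034 -1.708 1.454
vertex 2.449 -1.175 1.171
endloop
endfacet

endsolid


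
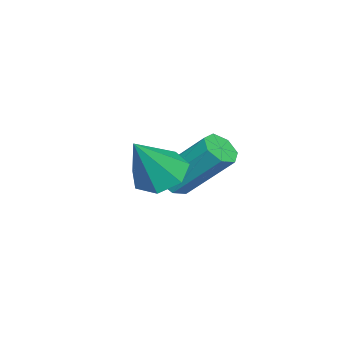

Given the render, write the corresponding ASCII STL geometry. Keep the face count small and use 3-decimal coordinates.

solid 
facet normal -0.037 -0.688 -0.724
outer loop
vertex -1.392 2.162 -4.316
vertex -1.958 2.341 -4.457
vertex -1.428 2.546 -4.679
endloop
endfacet
facet normal 0.997 0.024 -0.073
outer loop
vertex -1.392 2.162 -4.316
vertex -1.428 2.546 -4.679
vertex -1.316 3.6 -2.801
endloop
endfacet
facet normal 0.997 0.024 -0.073
outer loop
vertex -1.316 3.6 -2.801
vertex -1.428 2.546 -4.679
vertex -1.352 3.984 -3.164
endloop
endfacet
facet normal 0.036 0.688 0.725
outer loop
vertex -1.316 3.6 -2.801
vertex -1.352 3.984 -3.164
vertex -1.882 3.779 -2.943
endloop
endfacet
facet normal -0.037 -0.688 -0.725
outer loop
vertex -1.428 2.546 -4.679
vertex -1.958 2.341 -4.457
vertex -1.862 2.776 -4.875
endloop
endfacet
facet normal 0.570 0.581 -0.580
outer loop
vertex -1.428 2.546 -4.679
vertex -1.862 2.776 -4.875
vertex -1.352 3.984 -3.164
endloop
endfacet
facet normal 0.569 0.582 -0.581
outer loop
vertex -1.352 3.984 -3.164
vertex -1.862 2.776 -4.875
vertex -1.787 4.214 -3.36
endloop
endfacet
facet normal 0.037 0.687 0.725
outer loop
vertex -1.352 3.984 -3.164
vertex -1.787 4.214 -3.36
vertex -1.882 3.779 -2.943
endloop
endfacet
facet normal -0.036 -0.688 -0.725
outer loop
vertex -1.862 2.776 -4.875
vertex -1.958 2.341 -4.457
vertex -2.369 2.678 -4.757
endloop
endfacet
facet normal -0.287 0.702 -0.652
outer loop
vertex -1.862 2.776 -4.875
vertex -2.369 2.678 -4.757
vertex -1.787 4.214 -3.36
endloop
endfacet
facet normal -0.287 0.702 -0.652
outer loop
vertex -1.787 4.214 -3.36
vertex -2.369 2.678 -4.757
vertex -2.294 4.116 -3.242
endloop
endfacet
facet normal 0.036 0.687 0.725
outer loop
vertex -1.787 4.214 -3.36
vertex -2.294 4.116 -3.242
vertex -1.882 3.779 -2.943
endloop
endfacet
facet normal -0.035 -0.688 -0.725
outer loop
vertex -2.369 2.678 -4.757
vertex -1.958 2.341 -4.457
vertex -2.566 2.326 -4.413
endloop
endfacet
facet normal -0.928 0.293 -0.232
outer loop
vertex -2.369 2.678 -4.757
vertex -2.566 2.326 -4.413
vertex -2.294 4.116 -3.242
endloop
endfacet
facet normal -0.928 0.292 -0.230
outer loop
vertex -2.294 4.116 -3.242
vertex -2.566 2.326 -4.413
vertex -2.49 3.764 -2.898
endloop
endfacet
facet normal 0.037 0.688 0.725
outer loop
vertex -2.294 4.116 -3.242
vertex -2.49 3.764 -2.898
vertex -1.882 3.779 -2.943
endloop
endfacet
facet normal -0.035 -0.688 -0.725
outer loop
vertex -2.566 2.326 -4.413
vertex -1.958 2.341 -4.457
vertex -2.305 1.986 -4.103
endloop
endfacet
facet normal -0.869 -0.336 0.363
outer loop
vertex -2.566 2.326 -4.413
vertex -2.305 1.986 -4.103
vertex -2.49 3.764 -2.898
endloop
endfacet
facet normal -0.869 -0.336 0.363
outer loop
vertex -2.49 3.764 -2.898
vertex -2.305 1.986 -4.103
vertex -2.229 3.424 -2.588
endloop
endfacet
facet normal 0.037 0.689 0.724
outer loop
vertex -2.49 3.764 -2.898
vertex -2.229 3.424 -2.588
vertex -1.882 3.779 -2.943
endloop
endfacet
facet normal -0.036 -0.688 -0.725
outer loop
vertex -2.305 1.986 -4.103
vertex -1.958 2.341 -4.457
vertex -1.782 1.913 -4.06
endloop
endfacet
facet normal -0.156 -0.713 0.684
outer loop
vertex -2.305 1.986 -4.103
vertex -1.782 1.913 -4.06
vertex -2.229 3.424 -2.588
endloop
endfacet
facet normal -0.156 -0.713 0.684
outer loop
vertex -2.229 3.424 -2.588
vertex -1.782 1.913 -4.06
vertex -1.707 3.351 -2.545
endloop
endfacet
facet normal 0.037 0.689 0.724
outer loop
vertex -2.229 3.424 -2.588
vertex -1.707 3.351 -2.545
vertex -1.882 3.779 -2.943
endloop
endfacet
facet normal -0.037 -0.688 -0.725
outer loop
vertex -1.782 1.913 -4.06
vertex -1.958 2.341 -4.457
vertex -1.392 2.162 -4.316
endloop
endfacet
facet normal 0.674 -0.552 0.491
outer loop
vertex -1.782 1.913 -4.06
vertex -1.392 2.162 -4.316
vertex -1.707 3.351 -2.545
endloop
endfacet
facet normal 0.673 -0.553 0.491
outer loop
vertex -1.707 3.351 -2.545
vertex -1.392 2.162 -4.316
vertex -1.316 3.6 -2.801
endloop
endfacet
facet normal 0.036 0.688 0.724
outer loop
vertex -1.707 3.351 -2.545
vertex -1.316 3.6 -2.801
vertex -1.882 3.779 -2.943
endloop
endfacet
facet normal -0.550 0.204 -0.810
outer loop
vertex 1.406 2.615 -3.154
vertex 0.924 3.116 -2.701
vertex 1.614 3.304 -3.122
endloop
endfacet
facet normal 0.938 -0.273 -0.216
outer loop
vertex 1.406 2.615 -3.154
vertex 1.614 3.304 -3.122
vertex 1.876 2.764 -1.299
endloop
endfacet
facet normal -0.550 0.204 -0.810
outer loop
vertex 1.614 3.304 -3.122
vertex 0.924 3.116 -2.701
vertex 1.303 3.852 -2.773
endloop
endfacet
facet normal 0.874 0.485 0.018
outer loop
vertex 1.614 3.304 -3.122
vertex 1.303 3.852 -2.773
vertex 1.876 2.764 -1.299
endloop
endfacet
facet normal -0.550 0.204 -0.810
outer loop
vertex 1.303 3.852 -2.773
vertex 0.924 3.116 -2.701
vertex 0.706 3.845 -2.369
endloop
endfacet
facet normal 0.316 0.818 0.481
outer loop
vertex 1.303 3.852 -2.773
vertex 0.706 3.845 -2.369
vertex 1.876 2.764 -1.299
endloop
endfacet
facet normal -0.551 0.204 -0.809
outer loop
vertex 0.706 3.845 -2.369
vertex 0.924 3.116 -2.701
vertex 0.274 3.29 -2.215
endloop
endfacet
facet normal -0.315 0.473 0.823
outer loop
vertex 0.706 3.845 -2.369
vertex 0.274 3.29 -2.215
vertex 1.876 2.764 -1.299
endloop
endfacet
facet normal -0.550 0.204 -0.809
outer loop
vertex 0.274 3.29 -2.215
vertex 0.924 3.116 -2.701
vertex 0.331 2.604 -2.427
endloop
endfacet
facet normal -0.545 -0.289 0.787
outer loop
vertex 0.274 3.29 -2.215
vertex 0.331 2.604 -2.427
vertex 1.876 2.764 -1.299
endloop
endfacet
facet normal -0.550 0.204 -0.810
outer loop
vertex 0.331 2.604 -2.427
vertex 0.924 3.116 -2.701
vertex 0.835 2.304 -2.845
endloop
endfacet
facet normal -0.200 -0.894 0.401
outer loop
vertex 0.331 2.604 -2.427
vertex 0.835 2.304 -2.845
vertex 1.876 2.764 -1.299
endloop
endfacet
facet normal -0.550 0.204 -0.810
outer loop
vertex 0.835 2.304 -2.845
vertex 0.924 3.116 -2.701
vertex 1.406 2.615 -3.154
endloop
endfacet
facet normal 0.459 -0.887 -0.045
outer loop
vertex 0.835 2.304 -2.845
vertex 1.406 2.615 -3.154
vertex 1.876 2.764 -1.299
endloop
endfacet

endsolid


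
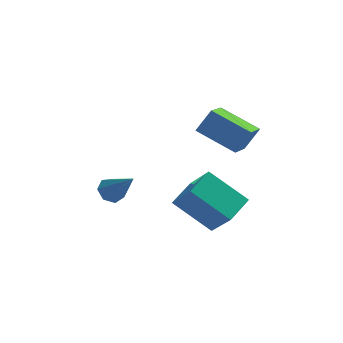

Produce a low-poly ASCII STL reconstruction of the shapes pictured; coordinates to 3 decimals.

solid 
facet normal -0.539 0.408 -0.737
outer loop
vertex -1.107 3.129 -4.5
vertex -1.556 2.665 -4.428
vertex -1.521 3.243 -4.134
endloop
endfacet
facet normal 0.557 0.725 0.405
outer loop
vertex -1.107 3.129 -4.5
vertex -1.521 3.243 -4.134
vertex -0.564 1.915 -3.072
endloop
endfacet
facet normal -0.538 0.408 -0.737
outer loop
vertex -1.521 3.243 -4.134
vertex -1.556 2.665 -4.428
vertex -1.962 2.921 -3.99
endloop
endfacet
facet normal -0.138 0.556 0.820
outer loop
vertex -1.521 3.243 -4.134
vertex -1.962 2.921 -3.99
vertex -0.564 1.915 -3.072
endloop
endfacet
facet normal -0.539 0.407 -0.737
outer loop
vertex -1.962 2.921 -3.99
vertex -1.556 2.665 -4.428
vertex -2.096 2.406 -4.176
endloop
endfacet
facet normal -0.606 -0.126 0.785
outer loop
vertex -1.962 2.921 -3.99
vertex -2.096 2.406 -4.176
vertex -0.564 1.915 -3.072
endloop
endfacet
facet normal -0.539 0.407 -0.737
outer loop
vertex -2.096 2.406 -4.176
vertex -1.556 2.665 -4.428
vertex -1.824 2.086 -4.552
endloop
endfacet
facet normal -0.494 -0.805 0.328
outer loop
vertex -2.096 2.406 -4.176
vertex -1.824 2.086 -4.552
vertex -0.564 1.915 -3.072
endloop
endfacet
facet normal -0.539 0.407 -0.737
outer loop
vertex -1.824 2.086 -4.552
vertex -1.556 2.665 -4.428
vertex -1.35 2.201 -4.835
endloop
endfacet
facet normal 0.112 -0.972 -0.208
outer loop
vertex -1.824 2.086 -4.552
vertex -1.35 2.201 -4.835
vertex -0.564 1.915 -3.072
endloop
endfacet
facet normal -0.540 0.407 -0.737
outer loop
vertex -1.35 2.201 -4.835
vertex -1.556 2.665 -4.428
vertex -1.031 2.666 -4.812
endloop
endfacet
facet normal 0.758 -0.499 -0.419
outer loop
vertex -1.35 2.201 -4.835
vertex -1.031 2.666 -4.812
vertex -0.564 1.915 -3.072
endloop
endfacet
facet normal -0.540 0.408 -0.737
outer loop
vertex -1.031 2.666 -4.812
vertex -1.556 2.665 -4.428
vertex -1.107 3.129 -4.5
endloop
endfacet
facet normal 0.956 0.255 -0.146
outer loop
vertex -1.031 2.666 -4.812
vertex -1.107 3.129 -4.5
vertex -0.564 1.915 -3.072
endloop
endfacet
facet normal -0.504 -0.334 -0.796
outer loop
vertex 3.544 0.582 -0.307
vertex 1.956 1.303 0.396
vertex 3.859 2.089 -1.139
endloop
endfacet
facet normal 0.845 -0.383 -0.374
outer loop
vertex 4.444 2.477 -0.216
vertex 3.544 0.582 -0.307
vertex 3.859 2.089 -1.139
endloop
endfacet
facet normal -0.504 -0.335 -0.796
outer loop
vertex 3.859 2.089 -1.139
vertex 1.956 1.303 0.396
vertex 2.271 2.809 -0.437
endloop
endfacet
facet normal 0.180 0.861 -0.476
outer loop
vertex 2.271 2.809 -0.437
vertex 4.444 2.477 -0.216
vertex 3.859 2.089 -1.139
endloop
endfacet
facet normal -0.180 -0.861 0.476
outer loop
vertex 3.544 0.582 -0.307
vertex 2.541 1.691 1.319
vertex 1.956 1.303 0.396
endloop
endfacet
facet normal 0.845 -0.383 -0.373
outer loop
vertex 4.129 0.971 0.617
vertex 3.544 0.582 -0.307
vertex 4.444 2.477 -0.216
endloop
endfacet
facet normal -0.180 -0.861 0.476
outer loop
vertex 4.129 0.971 0.617
vertex 2.541 1.691 1.319
vertex 3.544 0.582 -0.307
endloop
endfacet
facet normal -0.844 0.383 0.374
outer loop
vertex 1.956 1.303 0.396
vertex 2.541 1.691 1.319
vertex 2.271 2.809 -0.437
endloop
endfacet
facet normal 0.180 0.861 -0.476
outer loop
vertex 2.856 3.198 0.487
vertex 4.444 2.477 -0.216
vertex 2.271 2.809 -0.437
endloop
endfacet
facet normal -0.845 0.383 0.374
outer loop
vertex 2.271 2.809 -0.437
vertex 2.541 1.691 1.319
vertex 2.856 3.198 0.487
endloop
endfacet
facet normal 0.504 0.335 0.796
outer loop
vertex 2.856 3.198 0.487
vertex 4.129 0.971 0.617
vertex 4.444 2.477 -0.216
endloop
endfacet
facet normal 0.504 0.334 0.796
outer loop
vertex 2.541 1.691 1.319
vertex 4.129 0.971 0.617
vertex 2.856 3.198 0.487
endloop
endfacet
facet normal -0.493 -0.821 -0.289
outer loop
vertex 3.436 -0.094 -3.821
vertex 1.811 0.455 -2.609
vertex 2.644 0.917 -5.341
endloop
endfacet
facet normal 0.774 -0.261 -0.577
outer loop
vertex 3.309 2.025 -4.951
vertex 3.436 -0.094 -3.821
vertex 2.644 0.917 -5.341
endloop
endfacet
facet normal -0.493 -0.821 -0.289
outer loop
vertex 2.644 0.917 -5.341
vertex 1.811 0.455 -2.609
vertex 1.019 1.466 -4.129
endloop
endfacet
facet normal -0.398 0.508 -0.764
outer loop
vertex 1.019 1.466 -4.129
vertex 3.309 2.025 -4.951
vertex 2.644 0.917 -5.341
endloop
endfacet
facet normal 0.398 -0.508 0.764
outer loop
vertex 3.436 -0.094 -3.821
vertex 2.476 1.563 -2.219
vertex 1.811 0.455 -2.609
endloop
endfacet
facet normal 0.774 -0.261 -0.577
outer loop
vertex 4.101 1.014 -3.431
vertex 3.436 -0.094 -3.821
vertex 3.309 2.025 -4.951
endloop
endfacet
facet normal 0.398 -0.508 0.764
outer loop
vertex 4.101 1.014 -3.431
vertex 2.476 1.563 -2.219
vertex 3.436 -0.094 -3.821
endloop
endfacet
facet normal -0.774 0.261 0.577
outer loop
vertex 1.811 0.455 -2.609
vertex 2.476 1.563 -2.219
vertex 1.019 1.466 -4.129
endloop
endfacet
facet normal -0.398 0.508 -0.764
outer loop
vertex 1.684 2.574 -3.739
vertex 3.309 2.025 -4.951
vertex 1.019 1.466 -4.129
endloop
endfacet
facet normal -0.774 0.261 0.577
outer loop
vertex 1.019 1.466 -4.129
vertex 2.476 1.563 -2.219
vertex 1.684 2.574 -3.739
endloop
endfacet
facet normal 0.493 0.821 0.289
outer loop
vertex 1.684 2.574 -3.739
vertex 4.101 1.014 -3.431
vertex 3.309 2.025 -4.951
endloop
endfacet
facet normal 0.493 0.821 0.289
outer loop
vertex 2.476 1.563 -2.219
vertex 4.101 1.014 -3.431
vertex 1.684 2.574 -3.739
endloop
endfacet

endsolid


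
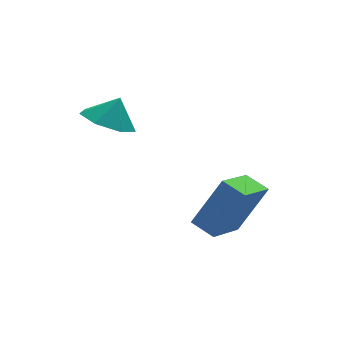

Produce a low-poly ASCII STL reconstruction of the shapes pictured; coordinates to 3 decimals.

solid 
facet normal -0.468 -0.151 -0.871
outer loop
vertex -0.888 -0.252 2.771
vertex -1.77 -0.553 3.297
vertex -1.487 0.427 2.975
endloop
endfacet
facet normal 0.763 0.601 0.239
outer loop
vertex -0.888 -0.252 2.771
vertex -1.487 0.427 2.975
vertex -1.25 -0.387 4.263
endloop
endfacet
facet normal -0.468 -0.151 -0.871
outer loop
vertex -1.487 0.427 2.975
vertex -1.77 -0.553 3.297
vertex -2.299 0.368 3.422
endloop
endfacet
facet normal 0.211 0.843 0.494
outer loop
vertex -1.487 0.427 2.975
vertex -2.299 0.368 3.422
vertex -1.25 -0.387 4.263
endloop
endfacet
facet normal -0.468 -0.151 -0.871
outer loop
vertex -2.299 0.368 3.422
vertex -1.77 -0.553 3.297
vertex -2.712 -0.385 3.774
endloop
endfacet
facet normal -0.269 0.525 0.807
outer loop
vertex -2.299 0.368 3.422
vertex -2.712 -0.385 3.774
vertex -1.25 -0.387 4.263
endloop
endfacet
facet normal -0.468 -0.150 -0.871
outer loop
vertex -2.712 -0.385 3.774
vertex -1.77 -0.553 3.297
vertex -2.416 -1.265 3.767
endloop
endfacet
facet normal -0.315 -0.114 0.942
outer loop
vertex -2.712 -0.385 3.774
vertex -2.416 -1.265 3.767
vertex -1.25 -0.387 4.263
endloop
endfacet
facet normal -0.468 -0.151 -0.871
outer loop
vertex -2.416 -1.265 3.767
vertex -1.77 -0.553 3.297
vertex -1.633 -1.609 3.406
endloop
endfacet
facet normal 0.107 -0.593 0.798
outer loop
vertex -2.416 -1.265 3.767
vertex -1.633 -1.609 3.406
vertex -1.25 -0.387 4.263
endloop
endfacet
facet normal -0.469 -0.151 -0.870
outer loop
vertex -1.633 -1.609 3.406
vertex -1.77 -0.553 3.297
vertex -0.953 -1.159 2.962
endloop
endfacet
facet normal 0.680 -0.552 0.483
outer loop
vertex -1.633 -1.609 3.406
vertex -0.953 -1.159 2.962
vertex -1.25 -0.387 4.263
endloop
endfacet
facet normal -0.468 -0.150 -0.871
outer loop
vertex -0.953 -1.159 2.962
vertex -1.77 -0.553 3.297
vertex -0.888 -0.252 2.771
endloop
endfacet
facet normal 0.972 -0.020 0.234
outer loop
vertex -0.953 -1.159 2.962
vertex -0.888 -0.252 2.771
vertex -1.25 -0.387 4.263
endloop
endfacet
facet normal -0.525 -0.023 -0.851
outer loop
vertex 0.579 -4.791 -0.271
vertex 0.06 -3.99 0.028
vertex 1.901 -3.619 -1.119
endloop
endfacet
facet normal 0.519 -0.801 -0.299
outer loop
vertex 3.02 -3.57 0.692
vertex 0.579 -4.791 -0.271
vertex 1.901 -3.619 -1.119
endloop
endfacet
facet normal -0.525 -0.024 -0.851
outer loop
vertex 1.901 -3.619 -1.119
vertex 0.06 -3.99 0.028
vertex 1.382 -2.818 -0.821
endloop
endfacet
facet normal 0.674 0.598 -0.433
outer loop
vertex 1.382 -2.818 -0.821
vertex 3.02 -3.57 0.692
vertex 1.901 -3.619 -1.119
endloop
endfacet
facet normal -0.674 -0.598 0.433
outer loop
vertex 0.579 -4.791 -0.271
vertex 1.179 -3.941 1.839
vertex 0.06 -3.99 0.028
endloop
endfacet
facet normal 0.519 -0.801 -0.299
outer loop
vertex 1.698 -4.742 1.541
vertex 0.579 -4.791 -0.271
vertex 3.02 -3.57 0.692
endloop
endfacet
facet normal -0.675 -0.598 0.433
outer loop
vertex 1.698 -4.742 1.541
vertex 1.179 -3.941 1.839
vertex 0.579 -4.791 -0.271
endloop
endfacet
facet normal -0.518 0.801 0.299
outer loop
vertex 0.06 -3.99 0.028
vertex 1.179 -3.941 1.839
vertex 1.382 -2.818 -0.821
endloop
endfacet
facet normal 0.674 0.598 -0.433
outer loop
vertex 2.501 -2.769 0.991
vertex 3.02 -3.57 0.692
vertex 1.382 -2.818 -0.821
endloop
endfacet
facet normal -0.519 0.801 0.299
outer loop
vertex 1.382 -2.818 -0.821
vertex 1.179 -3.941 1.839
vertex 2.501 -2.769 0.991
endloop
endfacet
facet normal 0.526 0.023 0.850
outer loop
vertex 2.501 -2.769 0.991
vertex 1.698 -4.742 1.541
vertex 3.02 -3.57 0.692
endloop
endfacet
facet normal 0.525 0.024 0.851
outer loop
vertex 1.179 -3.941 1.839
vertex 1.698 -4.742 1.541
vertex 2.501 -2.769 0.991
endloop
endfacet

endsolid


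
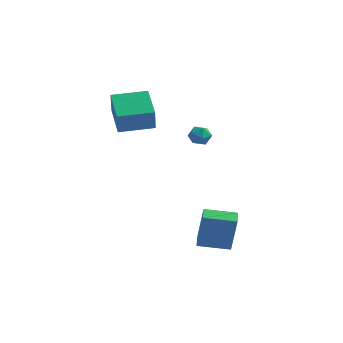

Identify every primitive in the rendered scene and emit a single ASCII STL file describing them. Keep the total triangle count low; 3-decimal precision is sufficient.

solid 
facet normal -0.930 -0.340 0.139
outer loop
vertex 3.145 -1.205 -1.745
vertex 2.874 -0.418 -1.636
vertex 2.771 -1.043 -3.856
endloop
endfacet
facet normal 0.323 -0.937 -0.129
outer loop
vertex 4.306 -0.482 -4.084
vertex 3.145 -1.205 -1.745
vertex 2.771 -1.043 -3.856
endloop
endfacet
facet normal -0.930 -0.339 0.139
outer loop
vertex 2.771 -1.043 -3.856
vertex 2.874 -0.418 -1.636
vertex 2.5 -0.255 -3.747
endloop
endfacet
facet normal -0.174 0.076 -0.982
outer loop
vertex 2.5 -0.255 -3.747
vertex 4.306 -0.482 -4.084
vertex 2.771 -1.043 -3.856
endloop
endfacet
facet normal 0.174 -0.076 0.982
outer loop
vertex 3.145 -1.205 -1.745
vertex 4.409 0.143 -1.864
vertex 2.874 -0.418 -1.636
endloop
endfacet
facet normal 0.323 -0.938 -0.130
outer loop
vertex 4.68 -0.645 -1.973
vertex 3.145 -1.205 -1.745
vertex 4.306 -0.482 -4.084
endloop
endfacet
facet normal 0.174 -0.076 0.982
outer loop
vertex 4.68 -0.645 -1.973
vertex 4.409 0.143 -1.864
vertex 3.145 -1.205 -1.745
endloop
endfacet
facet normal -0.323 0.937 0.130
outer loop
vertex 2.874 -0.418 -1.636
vertex 4.409 0.143 -1.864
vertex 2.5 -0.255 -3.747
endloop
endfacet
facet normal -0.174 0.076 -0.982
outer loop
vertex 4.035 0.305 -3.975
vertex 4.306 -0.482 -4.084
vertex 2.5 -0.255 -3.747
endloop
endfacet
facet normal -0.323 0.938 0.129
outer loop
vertex 2.5 -0.255 -3.747
vertex 4.409 0.143 -1.864
vertex 4.035 0.305 -3.975
endloop
endfacet
facet normal 0.930 0.340 -0.139
outer loop
vertex 4.035 0.305 -3.975
vertex 4.68 -0.645 -1.973
vertex 4.306 -0.482 -4.084
endloop
endfacet
facet normal 0.930 0.339 -0.139
outer loop
vertex 4.409 0.143 -1.864
vertex 4.68 -0.645 -1.973
vertex 4.035 0.305 -3.975
endloop
endfacet
facet normal -0.279 -0.218 0.935
outer loop
vertex 0.893 3.411 1.782
vertex 0.996 2.778 1.665
vertex 1.479 3.149 1.896
endloop
endfacet
facet normal 0.018 0.432 0.902
outer loop
vertex 0.893 3.411 1.782
vertex 1.479 3.149 1.896
vertex 1.433 3.736 1.616
endloop
endfacet
facet normal -0.360 0.823 0.441
outer loop
vertex 0.893 3.411 1.782
vertex 1.433 3.736 1.616
vertex 0.921 3.728 1.213
endloop
endfacet
facet normal -0.890 0.415 0.187
outer loop
vertex 0.893 3.411 1.782
vertex 0.921 3.728 1.213
vertex 0.651 3.135 1.243
endloop
endfacet
facet normal -0.839 -0.228 0.494
outer loop
vertex 0.893 3.411 1.782
vertex 0.651 3.135 1.243
vertex 0.996 2.778 1.665
endloop
endfacet
facet normal 0.678 0.359 0.642
outer loop
vertex 1.433 3.736 1.616
vertex 1.479 3.149 1.896
vertex 1.869 3.305 1.397
endloop
endfacet
facet normal 0.199 -0.691 0.695
outer loop
vertex 1.479 3.149 1.896
vertex 0.996 2.778 1.665
vertex 1.599 2.712 1.427
endloop
endfacet
facet normal -0.708 -0.706 -0.019
outer loop
vertex 0.996 2.778 1.665
vertex 0.651 3.135 1.243
vertex 1.087 2.704 1.024
endloop
endfacet
facet normal -0.790 0.334 -0.513
outer loop
vertex 0.651 3.135 1.243
vertex 0.921 3.728 1.213
vertex 1.041 3.291 0.744
endloop
endfacet
facet normal 0.067 0.992 -0.105
outer loop
vertex 0.921 3.728 1.213
vertex 1.433 3.736 1.616
vertex 1.524 3.662 0.975
endloop
endfacet
facet normal 0.890 -0.415 -0.187
outer loop
vertex 1.627 3.029 0.858
vertex 1.869 3.305 1.397
vertex 1.599 2.712 1.427
endloop
endfacet
facet normal 0.360 -0.823 -0.441
outer loop
vertex 1.627 3.029 0.858
vertex 1.599 2.712 1.427
vertex 1.087 2.704 1.024
endloop
endfacet
facet normal -0.018 -0.432 -0.902
outer loop
vertex 1.627 3.029 0.858
vertex 1.087 2.704 1.024
vertex 1.041 3.291 0.744
endloop
endfacet
facet normal 0.279 0.218 -0.935
outer loop
vertex 1.627 3.029 0.858
vertex 1.041 3.291 0.744
vertex 1.524 3.662 0.975
endloop
endfacet
facet normal 0.839 0.228 -0.494
outer loop
vertex 1.627 3.029 0.858
vertex 1.524 3.662 0.975
vertex 1.869 3.305 1.397
endloop
endfacet
facet normal 0.790 -0.334 0.513
outer loop
vertex 1.599 2.712 1.427
vertex 1.869 3.305 1.397
vertex 1.479 3.149 1.896
endloop
endfacet
facet normal -0.067 -0.992 0.105
outer loop
vertex 1.087 2.704 1.024
vertex 1.599 2.712 1.427
vertex 0.996 2.778 1.665
endloop
endfacet
facet normal -0.678 -0.359 -0.642
outer loop
vertex 1.041 3.291 0.744
vertex 1.087 2.704 1.024
vertex 0.651 3.135 1.243
endloop
endfacet
facet normal -0.199 0.691 -0.695
outer loop
vertex 1.524 3.662 0.975
vertex 1.041 3.291 0.744
vertex 0.921 3.728 1.213
endloop
endfacet
facet normal 0.708 0.706 0.019
outer loop
vertex 1.869 3.305 1.397
vertex 1.524 3.662 0.975
vertex 1.433 3.736 1.616
endloop
endfacet
facet normal -0.522 0.796 0.307
outer loop
vertex -2.969 2.001 3.919
vertex -1.394 2.981 4.054
vertex -3.108 2.4 2.648
endloop
endfacet
facet normal -0.847 -0.527 -0.073
outer loop
vertex -2.086 0.839 2.046
vertex -2.969 2.001 3.919
vertex -3.108 2.4 2.648
endloop
endfacet
facet normal -0.522 0.796 0.307
outer loop
vertex -3.108 2.4 2.648
vertex -1.394 2.981 4.054
vertex -1.533 3.38 2.782
endloop
endfacet
facet normal -0.104 0.298 -0.949
outer loop
vertex -1.533 3.38 2.782
vertex -2.086 0.839 2.046
vertex -3.108 2.4 2.648
endloop
endfacet
facet normal 0.104 -0.298 0.949
outer loop
vertex -2.969 2.001 3.919
vertex -0.372 1.42 3.452
vertex -1.394 2.981 4.054
endloop
endfacet
facet normal -0.847 -0.527 -0.073
outer loop
vertex -1.947 0.44 3.318
vertex -2.969 2.001 3.919
vertex -2.086 0.839 2.046
endloop
endfacet
facet normal 0.104 -0.297 0.949
outer loop
vertex -1.947 0.44 3.318
vertex -0.372 1.42 3.452
vertex -2.969 2.001 3.919
endloop
endfacet
facet normal 0.847 0.527 0.073
outer loop
vertex -1.394 2.981 4.054
vertex -0.372 1.42 3.452
vertex -1.533 3.38 2.782
endloop
endfacet
facet normal -0.104 0.297 -0.949
outer loop
vertex -0.511 1.819 2.181
vertex -2.086 0.839 2.046
vertex -1.533 3.38 2.782
endloop
endfacet
facet normal 0.847 0.527 0.073
outer loop
vertex -1.533 3.38 2.782
vertex -0.372 1.42 3.452
vertex -0.511 1.819 2.181
endloop
endfacet
facet normal 0.522 -0.796 -0.307
outer loop
vertex -0.511 1.819 2.181
vertex -1.947 0.44 3.318
vertex -2.086 0.839 2.046
endloop
endfacet
facet normal 0.521 -0.796 -0.307
outer loop
vertex -0.372 1.42 3.452
vertex -1.947 0.44 3.318
vertex -0.511 1.819 2.181
endloop
endfacet

endsolid


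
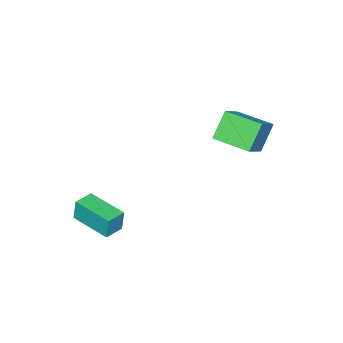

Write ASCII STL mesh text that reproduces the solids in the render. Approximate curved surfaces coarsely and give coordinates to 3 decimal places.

solid 
facet normal -0.999 -0.012 -0.044
outer loop
vertex 1.342 -2.338 -1.748
vertex 1.326 -0.258 -1.952
vertex 1.395 -2.454 -2.931
endloop
endfacet
facet normal 0.008 -0.995 0.098
outer loop
vertex 2.414 -2.442 -2.888
vertex 1.342 -2.338 -1.748
vertex 1.395 -2.454 -2.931
endloop
endfacet
facet normal -0.999 -0.012 -0.044
outer loop
vertex 1.395 -2.454 -2.931
vertex 1.326 -0.258 -1.952
vertex 1.379 -0.374 -3.136
endloop
endfacet
facet normal 0.043 -0.098 -0.994
outer loop
vertex 1.379 -0.374 -3.136
vertex 2.414 -2.442 -2.888
vertex 1.395 -2.454 -2.931
endloop
endfacet
facet normal -0.043 0.097 0.994
outer loop
vertex 1.342 -2.338 -1.748
vertex 2.345 -0.246 -1.909
vertex 1.326 -0.258 -1.952
endloop
endfacet
facet normal 0.007 -0.995 0.098
outer loop
vertex 2.361 -2.326 -1.704
vertex 1.342 -2.338 -1.748
vertex 2.414 -2.442 -2.888
endloop
endfacet
facet normal -0.044 0.098 0.994
outer loop
vertex 2.361 -2.326 -1.704
vertex 2.345 -0.246 -1.909
vertex 1.342 -2.338 -1.748
endloop
endfacet
facet normal -0.008 0.995 -0.098
outer loop
vertex 1.326 -0.258 -1.952
vertex 2.345 -0.246 -1.909
vertex 1.379 -0.374 -3.136
endloop
endfacet
facet normal 0.044 -0.097 -0.994
outer loop
vertex 2.398 -0.362 -3.092
vertex 2.414 -2.442 -2.888
vertex 1.379 -0.374 -3.136
endloop
endfacet
facet normal -0.007 0.995 -0.098
outer loop
vertex 1.379 -0.374 -3.136
vertex 2.345 -0.246 -1.909
vertex 2.398 -0.362 -3.092
endloop
endfacet
facet normal 0.999 0.012 0.044
outer loop
vertex 2.398 -0.362 -3.092
vertex 2.361 -2.326 -1.704
vertex 2.414 -2.442 -2.888
endloop
endfacet
facet normal 0.999 0.012 0.044
outer loop
vertex 2.345 -0.246 -1.909
vertex 2.361 -2.326 -1.704
vertex 2.398 -0.362 -3.092
endloop
endfacet
facet normal -0.775 -0.230 -0.588
outer loop
vertex -3.704 2.116 3.472
vertex -4.103 3.914 3.296
vertex -2.76 2.2 2.195
endloop
endfacet
facet normal 0.216 -0.972 0.095
outer loop
vertex -1.457 2.586 3.184
vertex -3.704 2.116 3.472
vertex -2.76 2.2 2.195
endloop
endfacet
facet normal -0.775 -0.230 -0.588
outer loop
vertex -2.76 2.2 2.195
vertex -4.103 3.914 3.296
vertex -3.159 3.998 2.019
endloop
endfacet
facet normal 0.594 0.053 -0.803
outer loop
vertex -3.159 3.998 2.019
vertex -1.457 2.586 3.184
vertex -2.76 2.2 2.195
endloop
endfacet
facet normal -0.594 -0.053 0.803
outer loop
vertex -3.704 2.116 3.472
vertex -2.8 4.3 4.285
vertex -4.103 3.914 3.296
endloop
endfacet
facet normal 0.216 -0.972 0.095
outer loop
vertex -2.401 2.502 4.461
vertex -3.704 2.116 3.472
vertex -1.457 2.586 3.184
endloop
endfacet
facet normal -0.594 -0.053 0.803
outer loop
vertex -2.401 2.502 4.461
vertex -2.8 4.3 4.285
vertex -3.704 2.116 3.472
endloop
endfacet
facet normal -0.216 0.972 -0.095
outer loop
vertex -4.103 3.914 3.296
vertex -2.8 4.3 4.285
vertex -3.159 3.998 2.019
endloop
endfacet
facet normal 0.594 0.053 -0.803
outer loop
vertex -1.856 4.384 3.008
vertex -1.457 2.586 3.184
vertex -3.159 3.998 2.019
endloop
endfacet
facet normal -0.216 0.972 -0.095
outer loop
vertex -3.159 3.998 2.019
vertex -2.8 4.3 4.285
vertex -1.856 4.384 3.008
endloop
endfacet
facet normal 0.775 0.230 0.588
outer loop
vertex -1.856 4.384 3.008
vertex -2.401 2.502 4.461
vertex -1.457 2.586 3.184
endloop
endfacet
facet normal 0.775 0.230 0.588
outer loop
vertex -2.8 4.3 4.285
vertex -2.401 2.502 4.461
vertex -1.856 4.384 3.008
endloop
endfacet

endsolid
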